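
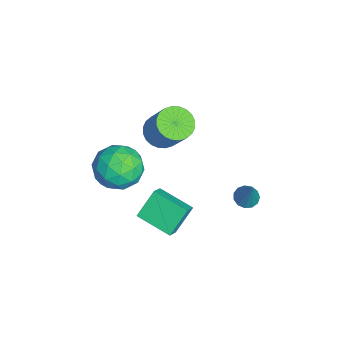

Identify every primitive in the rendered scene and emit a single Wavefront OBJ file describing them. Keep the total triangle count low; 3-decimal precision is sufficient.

v 1.932 -1.99 -0.691
v 2.517 -1.134 -1.205
v 3.543 -2.866 -0.315
v 4.128 -2.01 -0.829
v 3.583 -1.818 0.173
v 2.588 -1.277 -0.059
v 3.472 -2.723 -1.461
v 2.477 -2.182 -1.693
v 3.469 -1.588 -1.68
v 3.538 -1.028 -0.67
v 2.522 -2.972 -0.85
v 2.591 -2.412 0.16
v 2.083 -1.485 -0.981
v 3.977 -2.515 -0.539
v 3.657 -2.402 0.05
v 4 -1.899 -0.252
v 2.125 -1.569 -0.307
v 2.469 -1.066 -0.609
v 3.095 -1.468 0.201
v 3.591 -2.934 -0.911
v 3.935 -2.431 -1.213
v 2.06 -2.101 -1.268
v 2.403 -1.598 -1.57
v 2.965 -2.532 -1.721
v 2.987 -1.249 -1.562
v 3.933 -1.764 -1.341
v 3.548 -2.183 -1.713
v 2.963 -1.864 -1.85
v 3.027 -0.92 -0.969
v 3.974 -1.435 -0.748
v 3.653 -1.322 -0.159
v 3.068 -1.004 -0.295
v 3.586 -1.186 -1.248
v 2.086 -2.565 -0.772
v 3.033 -3.08 -0.551
v 2.992 -2.996 -1.225
v 2.407 -2.678 -1.361
v 2.127 -2.236 -0.179
v 3.073 -2.751 0.042
v 3.097 -2.136 0.33
v 2.512 -1.817 0.193
v 2.474 -2.814 -0.272
v 1.35 -0.173 -0.075
v 1.882 0.268 -0.552
v 2.802 0.834 0.998
v 2.27 0.393 1.475
v 1.648 0.49 -0.495
v 2.569 1.057 1.056
v 1.369 0.612 -0.374
v 2.29 1.178 1.177
v 1.087 0.614 -0.207
v 2.007 1.18 1.344
v 0.845 0.496 -0.02
v 1.765 1.062 1.531
v 0.68 0.276 0.158
v 1.6 0.842 1.709
v 0.616 -0.012 0.301
v 1.537 0.554 1.852
v 0.665 -0.325 0.387
v 1.585 0.242 1.937
v 0.818 -0.614 0.402
v 1.738 -0.048 1.952
v 1.051 -0.837 0.344
v 1.972 -0.27 1.895
v 1.33 -0.958 0.223
v 2.251 -0.392 1.774
v 1.613 -0.96 0.056
v 2.533 -0.394 1.607
v 1.855 -0.842 -0.131
v 2.775 -0.276 1.42
v 2.02 -0.622 -0.309
v 2.94 -0.056 1.242
v 2.083 -0.334 -0.452
v 3.004 0.232 1.099
v 2.035 -0.022 -0.537
v 2.955 0.545 1.013
v 3.35 3.309 -2.651
v 3.738 2.934 -2.802
v 4.09 3.491 -1.209
v 3.846 3.216 -2.893
v 3.797 3.527 -2.908
v 3.606 3.769 -2.84
v 3.334 3.865 -2.713
v 3.067 3.784 -2.565
v 2.89 3.552 -2.445
v 2.859 3.243 -2.39
v 2.984 2.955 -2.418
v 3.226 2.779 -2.519
v 3.507 2.771 -2.663
v 3.314 -1.012 -3.786
v 2.7 -0.28 -2.709
v 4.201 0.351 -4.206
v 3.587 1.083 -3.129
v 3.953 -1.263 -3.251
v 3.339 -0.531 -2.174
v 4.84 0.1 -3.671
v 4.226 0.832 -2.594
f 1 38 17
f 38 12 41
f 17 41 6
f 38 41 17
f 1 17 13
f 17 6 18
f 13 18 2
f 17 18 13
f 1 13 22
f 13 2 23
f 22 23 8
f 13 23 22
f 1 22 34
f 22 8 37
f 34 37 11
f 22 37 34
f 1 34 38
f 34 11 42
f 38 42 12
f 34 42 38
f 2 18 29
f 18 6 32
f 29 32 10
f 18 32 29
f 6 41 19
f 41 12 40
f 19 40 5
f 41 40 19
f 12 42 39
f 42 11 35
f 39 35 3
f 42 35 39
f 11 37 36
f 37 8 24
f 36 24 7
f 37 24 36
f 8 23 28
f 23 2 25
f 28 25 9
f 23 25 28
f 4 30 16
f 30 10 31
f 16 31 5
f 30 31 16
f 4 16 14
f 16 5 15
f 14 15 3
f 16 15 14
f 4 14 21
f 14 3 20
f 21 20 7
f 14 20 21
f 4 21 26
f 21 7 27
f 26 27 9
f 21 27 26
f 4 26 30
f 26 9 33
f 30 33 10
f 26 33 30
f 5 31 19
f 31 10 32
f 19 32 6
f 31 32 19
f 3 15 39
f 15 5 40
f 39 40 12
f 15 40 39
f 7 20 36
f 20 3 35
f 36 35 11
f 20 35 36
f 9 27 28
f 27 7 24
f 28 24 8
f 27 24 28
f 10 33 29
f 33 9 25
f 29 25 2
f 33 25 29
f 44 43 47
f 44 47 45
f 45 47 48
f 45 48 46
f 47 43 49
f 47 49 48
f 48 49 50
f 48 50 46
f 49 43 51
f 49 51 50
f 50 51 52
f 50 52 46
f 51 43 53
f 51 53 52
f 52 53 54
f 52 54 46
f 53 43 55
f 53 55 54
f 54 55 56
f 54 56 46
f 55 43 57
f 55 57 56
f 56 57 58
f 56 58 46
f 57 43 59
f 57 59 58
f 58 59 60
f 58 60 46
f 59 43 61
f 59 61 60
f 60 61 62
f 60 62 46
f 61 43 63
f 61 63 62
f 62 63 64
f 62 64 46
f 63 43 65
f 63 65 64
f 64 65 66
f 64 66 46
f 65 43 67
f 65 67 66
f 66 67 68
f 66 68 46
f 67 43 69
f 67 69 68
f 68 69 70
f 68 70 46
f 69 43 71
f 69 71 70
f 70 71 72
f 70 72 46
f 71 43 73
f 71 73 72
f 72 73 74
f 72 74 46
f 73 43 75
f 73 75 74
f 74 75 76
f 74 76 46
f 75 43 44
f 75 44 76
f 76 44 45
f 76 45 46
f 78 77 80
f 78 80 79
f 80 77 81
f 80 81 79
f 81 77 82
f 81 82 79
f 82 77 83
f 82 83 79
f 83 77 84
f 83 84 79
f 84 77 85
f 84 85 79
f 85 77 86
f 85 86 79
f 86 77 87
f 86 87 79
f 87 77 88
f 87 88 79
f 88 77 89
f 88 89 79
f 89 77 78
f 89 78 79
f 91 93 90
f 94 91 90
f 90 93 92
f 92 94 90
f 91 97 93
f 95 91 94
f 95 97 91
f 93 97 92
f 96 94 92
f 92 97 96
f 96 95 94
f 97 95 96



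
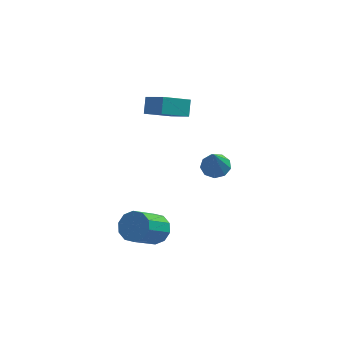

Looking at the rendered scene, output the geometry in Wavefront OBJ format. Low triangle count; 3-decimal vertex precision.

v 1.05 2.856 -2.925
v 1.705 3.08 -2.768
v 0.89 2.344 -1.535
v 1.382 3.431 -2.675
v 0.904 3.513 -2.7
v 0.494 3.287 -2.83
v 0.344 2.86 -3.005
v 0.525 2.43 -3.142
v 0.951 2.199 -3.178
v 1.423 2.276 -3.095
v 1.721 2.624 -2.933
v -1.45 1.29 2.506
v -1.344 1.908 3.11
v -2.184 2.194 1.71
v -2.078 2.812 2.314
v -0.242 1.708 1.866
v -0.136 2.326 2.47
v -0.976 2.612 1.07
v -0.87 3.23 1.674
v -1.873 -0.88 -3.626
v -1.474 -1.519 -3.827
v -2.408 -2.52 -2.494
v -2.807 -1.88 -2.294
v -1.226 -1.291 -3.482
v -2.16 -2.291 -2.149
v -1.226 -0.906 -3.192
v -2.159 -1.906 -1.86
v -1.472 -0.511 -3.068
v -2.406 -1.511 -1.736
v -1.872 -0.256 -3.158
v -2.805 -1.257 -1.825
v -2.272 -0.24 -3.426
v -3.206 -1.241 -2.093
v -2.52 -0.469 -3.771
v -3.454 -1.469 -2.438
v -2.521 -0.854 -4.06
v -3.454 -1.854 -2.728
v -2.274 -1.249 -4.184
v -3.208 -2.249 -2.852
v -1.875 -1.503 -4.095
v -2.808 -2.504 -2.762
f 2 1 4
f 2 4 3
f 4 1 5
f 4 5 3
f 5 1 6
f 5 6 3
f 6 1 7
f 6 7 3
f 7 1 8
f 7 8 3
f 8 1 9
f 8 9 3
f 9 1 10
f 9 10 3
f 10 1 11
f 10 11 3
f 11 1 2
f 11 2 3
f 13 15 12
f 16 13 12
f 12 15 14
f 14 16 12
f 13 19 15
f 17 13 16
f 17 19 13
f 15 19 14
f 18 16 14
f 14 19 18
f 18 17 16
f 19 17 18
f 21 20 24
f 21 24 22
f 22 24 25
f 22 25 23
f 24 20 26
f 24 26 25
f 25 26 27
f 25 27 23
f 26 20 28
f 26 28 27
f 27 28 29
f 27 29 23
f 28 20 30
f 28 30 29
f 29 30 31
f 29 31 23
f 30 20 32
f 30 32 31
f 31 32 33
f 31 33 23
f 32 20 34
f 32 34 33
f 33 34 35
f 33 35 23
f 34 20 36
f 34 36 35
f 35 36 37
f 35 37 23
f 36 20 38
f 36 38 37
f 37 38 39
f 37 39 23
f 38 20 40
f 38 40 39
f 39 40 41
f 39 41 23
f 40 20 21
f 40 21 41
f 41 21 22
f 41 22 23



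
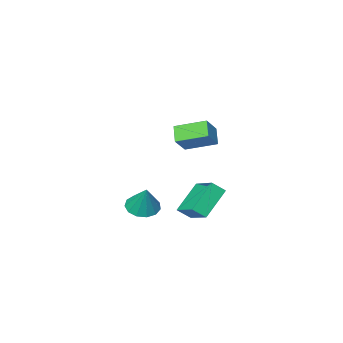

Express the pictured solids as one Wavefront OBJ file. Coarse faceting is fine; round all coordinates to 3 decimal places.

v -1.909 1.043 2.033
v -2.319 0.386 2.785
v -2.99 2.316 2.554
v -3.401 1.659 3.307
v -0.959 1.481 2.933
v -1.37 0.824 3.686
v -2.041 2.754 3.455
v -2.451 2.097 4.207
v -2.896 -3.934 -3.921
v -2.148 -3.465 -4.323
v -2.564 -3.126 -2.359
v -2.587 -3.146 -4.395
v -3.123 -3.078 -4.316
v -3.587 -3.282 -4.112
v -3.832 -3.693 -3.848
v -3.78 -4.18 -3.606
v -3.446 -4.59 -3.465
v -2.938 -4.791 -3.468
v -2.417 -4.721 -3.616
v -2.047 -4.4 -3.86
v -1.947 -3.932 -4.123
v -4.231 -1.039 -1.644
v -3.929 0.65 -0.926
v -4.86 -0.673 -2.24
v -4.557 1.016 -1.521
v -2.723 -0.716 -3.039
v -2.42 0.973 -2.32
v -3.351 -0.35 -3.634
v -3.049 1.339 -2.916
f 2 4 1
f 5 2 1
f 1 4 3
f 3 5 1
f 2 8 4
f 6 2 5
f 6 8 2
f 4 8 3
f 7 5 3
f 3 8 7
f 7 6 5
f 8 6 7
f 10 9 12
f 10 12 11
f 12 9 13
f 12 13 11
f 13 9 14
f 13 14 11
f 14 9 15
f 14 15 11
f 15 9 16
f 15 16 11
f 16 9 17
f 16 17 11
f 17 9 18
f 17 18 11
f 18 9 19
f 18 19 11
f 19 9 20
f 19 20 11
f 20 9 21
f 20 21 11
f 21 9 10
f 21 10 11
f 23 25 22
f 26 23 22
f 22 25 24
f 24 26 22
f 23 29 25
f 27 23 26
f 27 29 23
f 25 29 24
f 28 26 24
f 24 29 28
f 28 27 26
f 29 27 28



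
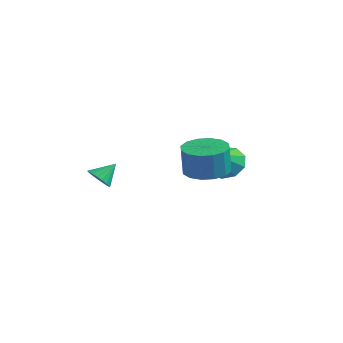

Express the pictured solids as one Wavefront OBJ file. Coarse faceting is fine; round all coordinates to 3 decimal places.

v 3.09 0.359 -1.534
v 4.079 0.734 -1.468
v 3.999 0.697 -0.061
v 3.01 0.321 -0.126
v 3.758 1.18 -1.474
v 3.679 1.142 -0.067
v 3.258 1.405 -1.496
v 3.179 1.367 -0.089
v 2.713 1.35 -1.528
v 2.634 1.312 -0.121
v 2.269 1.029 -1.562
v 2.19 0.991 -0.155
v 2.045 0.529 -1.588
v 1.966 0.491 -0.181
v 2.101 -0.017 -1.599
v 2.021 -0.054 -0.192
v 2.421 -0.462 -1.593
v 2.342 -0.5 -0.186
v 2.921 -0.687 -1.571
v 2.842 -0.725 -0.164
v 3.466 -0.632 -1.539
v 3.387 -0.67 -0.132
v 3.91 -0.311 -1.505
v 3.831 -0.349 -0.098
v 4.134 0.189 -1.479
v 4.055 0.151 -0.072
v -0.024 -3.145 -1.419
v 0.257 -2.85 -1.913
v 0.304 -2.355 -0.761
v -0.006 -2.74 -1.915
v -0.272 -2.71 -1.818
v -0.489 -2.767 -1.642
v -0.614 -2.898 -1.423
v -0.622 -3.078 -1.202
v -0.512 -3.272 -1.025
v -0.305 -3.44 -0.926
v -0.042 -3.55 -0.924
v 0.224 -3.58 -1.021
v 0.441 -3.524 -1.196
v 0.566 -3.393 -1.416
v 0.574 -3.212 -1.636
v 0.464 -3.019 -1.814
v 2.42 2.919 -2.4
v 3.357 2.986 -2.436
v 2.52 2.001 -1.5
v 3.124 3.392 -1.995
v 2.562 3.577 -1.744
v 1.933 3.455 -1.8
v 1.533 3.081 -2.136
v 1.547 2.632 -2.596
v 1.97 2.318 -2.965
v 2.604 2.285 -3.068
v 3.151 2.549 -2.86
f 2 1 5
f 2 5 3
f 3 5 6
f 3 6 4
f 5 1 7
f 5 7 6
f 6 7 8
f 6 8 4
f 7 1 9
f 7 9 8
f 8 9 10
f 8 10 4
f 9 1 11
f 9 11 10
f 10 11 12
f 10 12 4
f 11 1 13
f 11 13 12
f 12 13 14
f 12 14 4
f 13 1 15
f 13 15 14
f 14 15 16
f 14 16 4
f 15 1 17
f 15 17 16
f 16 17 18
f 16 18 4
f 17 1 19
f 17 19 18
f 18 19 20
f 18 20 4
f 19 1 21
f 19 21 20
f 20 21 22
f 20 22 4
f 21 1 23
f 21 23 22
f 22 23 24
f 22 24 4
f 23 1 25
f 23 25 24
f 24 25 26
f 24 26 4
f 25 1 2
f 25 2 26
f 26 2 3
f 26 3 4
f 28 27 30
f 28 30 29
f 30 27 31
f 30 31 29
f 31 27 32
f 31 32 29
f 32 27 33
f 32 33 29
f 33 27 34
f 33 34 29
f 34 27 35
f 34 35 29
f 35 27 36
f 35 36 29
f 36 27 37
f 36 37 29
f 37 27 38
f 37 38 29
f 38 27 39
f 38 39 29
f 39 27 40
f 39 40 29
f 40 27 41
f 40 41 29
f 41 27 42
f 41 42 29
f 42 27 28
f 42 28 29
f 44 43 46
f 44 46 45
f 46 43 47
f 46 47 45
f 47 43 48
f 47 48 45
f 48 43 49
f 48 49 45
f 49 43 50
f 49 50 45
f 50 43 51
f 50 51 45
f 51 43 52
f 51 52 45
f 52 43 53
f 52 53 45
f 53 43 44
f 53 44 45



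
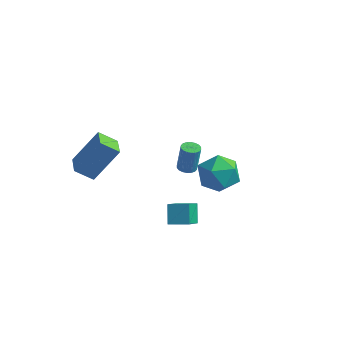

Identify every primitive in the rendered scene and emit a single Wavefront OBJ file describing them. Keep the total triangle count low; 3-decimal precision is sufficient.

v 3.376 -1.424 3.601
v 3.948 -2.144 2.899
v 1.972 -2.656 3.721
v 2.544 -3.376 3.019
v 2.937 -3.177 4.089
v 3.805 -2.416 4.014
v 2.115 -2.384 2.606
v 2.983 -1.623 2.531
v 3.168 -2.738 2.284
v 3.676 -3.228 3.2
v 2.244 -1.572 3.42
v 2.752 -2.062 4.336
v -2.554 -4.609 2.317
v -3.376 -5.02 2.993
v -3.211 -3.639 2.109
v -4.032 -4.05 2.784
v -1.648 -3.63 4.016
v -2.469 -4.041 4.691
v -2.304 -2.66 3.807
v -3.126 -3.071 4.483
v 1.417 -3.767 -0.075
v 1.542 -4.899 0.901
v 1.066 -3.102 0.741
v 1.191 -4.234 1.717
v 2.409 -3.486 0.123
v 2.534 -4.618 1.099
v 2.058 -2.821 0.939
v 2.183 -3.953 1.915
v -1.133 2.435 -2
v -0.729 2.769 -2.079
v -0.603 2.979 -0.538
v -1.007 2.645 -0.46
v -0.917 2.912 -2.083
v -0.791 3.122 -0.542
v -1.148 2.96 -2.071
v -1.021 3.17 -0.53
v -1.375 2.904 -2.044
v -1.249 3.114 -0.504
v -1.555 2.756 -2.009
v -1.429 2.966 -0.469
v -1.651 2.544 -1.973
v -1.525 2.754 -0.432
v -1.645 2.31 -1.941
v -1.518 2.52 -0.401
v -1.537 2.101 -1.922
v -1.411 2.311 -0.381
v -1.349 1.958 -1.918
v -1.223 2.168 -0.377
v -1.119 1.91 -1.93
v -0.992 2.12 -0.389
v -0.891 1.966 -1.956
v -0.765 2.176 -0.416
v -0.711 2.114 -1.991
v -0.585 2.324 -0.451
v -0.615 2.326 -2.028
v -0.489 2.536 -0.487
v -0.622 2.56 -2.059
v -0.495 2.77 -0.519
f 1 12 6
f 1 6 2
f 1 2 8
f 1 8 11
f 1 11 12
f 2 6 10
f 6 12 5
f 12 11 3
f 11 8 7
f 8 2 9
f 4 10 5
f 4 5 3
f 4 3 7
f 4 7 9
f 4 9 10
f 5 10 6
f 3 5 12
f 7 3 11
f 9 7 8
f 10 9 2
f 14 16 13
f 17 14 13
f 13 16 15
f 15 17 13
f 14 20 16
f 18 14 17
f 18 20 14
f 16 20 15
f 19 17 15
f 15 20 19
f 19 18 17
f 20 18 19
f 22 24 21
f 25 22 21
f 21 24 23
f 23 25 21
f 22 28 24
f 26 22 25
f 26 28 22
f 24 28 23
f 27 25 23
f 23 28 27
f 27 26 25
f 28 26 27
f 30 29 33
f 30 33 31
f 31 33 34
f 31 34 32
f 33 29 35
f 33 35 34
f 34 35 36
f 34 36 32
f 35 29 37
f 35 37 36
f 36 37 38
f 36 38 32
f 37 29 39
f 37 39 38
f 38 39 40
f 38 40 32
f 39 29 41
f 39 41 40
f 40 41 42
f 40 42 32
f 41 29 43
f 41 43 42
f 42 43 44
f 42 44 32
f 43 29 45
f 43 45 44
f 44 45 46
f 44 46 32
f 45 29 47
f 45 47 46
f 46 47 48
f 46 48 32
f 47 29 49
f 47 49 48
f 48 49 50
f 48 50 32
f 49 29 51
f 49 51 50
f 50 51 52
f 50 52 32
f 51 29 53
f 51 53 52
f 52 53 54
f 52 54 32
f 53 29 55
f 53 55 54
f 54 55 56
f 54 56 32
f 55 29 57
f 55 57 56
f 56 57 58
f 56 58 32
f 57 29 30
f 57 30 58
f 58 30 31
f 58 31 32



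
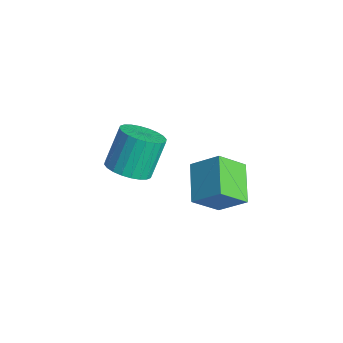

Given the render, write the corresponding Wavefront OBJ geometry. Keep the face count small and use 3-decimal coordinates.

v -0.965 -3.011 1.317
v -0.309 -3.589 1.842
v -0.779 -2.668 3.447
v -1.435 -2.089 2.923
v -0.076 -3.285 1.735
v -0.546 -2.364 3.341
v 0.022 -2.939 1.565
v -0.449 -2.017 3.171
v -0.03 -2.603 1.357
v -0.501 -1.682 2.963
v -0.225 -2.33 1.143
v -0.696 -1.409 2.749
v -0.533 -2.16 0.956
v -1.003 -1.239 2.562
v -0.906 -2.12 0.823
v -1.376 -1.199 2.429
v -1.288 -2.215 0.766
v -1.758 -1.294 2.372
v -1.621 -2.432 0.793
v -2.091 -1.511 2.398
v -1.854 -2.736 0.899
v -2.324 -1.815 2.505
v -1.951 -3.083 1.069
v -2.422 -2.161 2.675
v -1.899 -3.418 1.277
v -2.37 -2.497 2.883
v -1.704 -3.691 1.491
v -2.175 -2.77 3.097
v -1.397 -3.861 1.678
v -1.867 -2.94 3.284
v -1.024 -3.901 1.811
v -1.494 -2.98 3.417
v -0.642 -3.806 1.868
v -1.112 -2.885 3.474
v 1.867 -1.592 3.766
v 2.675 -0.755 4.713
v 1.921 -0.424 2.688
v 2.73 0.412 3.635
v 3.39 -2.292 3.085
v 4.199 -1.456 4.032
v 3.445 -1.125 2.007
v 4.253 -0.288 2.954
f 2 1 5
f 2 5 3
f 3 5 6
f 3 6 4
f 5 1 7
f 5 7 6
f 6 7 8
f 6 8 4
f 7 1 9
f 7 9 8
f 8 9 10
f 8 10 4
f 9 1 11
f 9 11 10
f 10 11 12
f 10 12 4
f 11 1 13
f 11 13 12
f 12 13 14
f 12 14 4
f 13 1 15
f 13 15 14
f 14 15 16
f 14 16 4
f 15 1 17
f 15 17 16
f 16 17 18
f 16 18 4
f 17 1 19
f 17 19 18
f 18 19 20
f 18 20 4
f 19 1 21
f 19 21 20
f 20 21 22
f 20 22 4
f 21 1 23
f 21 23 22
f 22 23 24
f 22 24 4
f 23 1 25
f 23 25 24
f 24 25 26
f 24 26 4
f 25 1 27
f 25 27 26
f 26 27 28
f 26 28 4
f 27 1 29
f 27 29 28
f 28 29 30
f 28 30 4
f 29 1 31
f 29 31 30
f 30 31 32
f 30 32 4
f 31 1 33
f 31 33 32
f 32 33 34
f 32 34 4
f 33 1 2
f 33 2 34
f 34 2 3
f 34 3 4
f 36 38 35
f 39 36 35
f 35 38 37
f 37 39 35
f 36 42 38
f 40 36 39
f 40 42 36
f 38 42 37
f 41 39 37
f 37 42 41
f 41 40 39
f 42 40 41



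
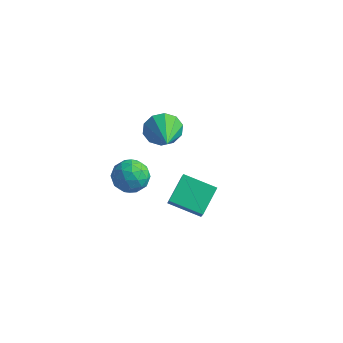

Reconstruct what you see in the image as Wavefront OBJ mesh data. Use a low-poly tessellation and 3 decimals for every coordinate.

v -3.316 2.161 0.624
v -2.741 2.192 -0.181
v -2.184 0.679 1.376
v -2.509 2.579 0.232
v -2.585 2.806 0.795
v -2.94 2.787 1.293
v -3.439 2.528 1.535
v -3.891 2.13 1.43
v -4.123 1.743 1.017
v -4.047 1.515 0.454
v -3.692 1.534 -0.044
v -3.193 1.793 -0.286
v 0.905 -4.377 3.237
v 0.856 -3.085 3.978
v 2.417 -4.047 2.761
v 2.368 -2.755 3.502
v 1.272 -4.845 4.078
v 1.223 -3.553 4.819
v 2.784 -4.515 3.602
v 2.735 -3.223 4.343
v -3.906 -0.774 0.05
v -3.291 -0.705 0.807
v -2.829 -1.615 -0.747
v -2.214 -1.546 0.01
v -3.025 -2.088 0.086
v -3.69 -1.568 0.579
v -2.43 -0.752 -0.519
v -3.095 -0.232 -0.026
v -2.379 -0.691 0.456
v -2.747 -1.517 0.83
v -3.373 -0.803 -0.77
v -3.741 -1.629 -0.396
v -3.693 -0.666 0.499
v -2.427 -1.654 -0.439
v -2.903 -1.973 -0.394
v -2.542 -1.932 0.051
v -3.928 -1.173 0.364
v -3.566 -1.132 0.81
v -3.41 -1.945 0.385
v -2.554 -1.188 -0.75
v -2.192 -1.147 -0.304
v -3.578 -0.388 0.009
v -3.217 -0.347 0.454
v -2.71 -0.375 -0.325
v -2.796 -0.617 0.737
v -2.162 -1.111 0.269
v -2.289 -0.645 -0.042
v -2.68 -0.339 0.247
v -3.012 -1.102 0.957
v -2.379 -1.597 0.488
v -2.855 -1.915 0.533
v -3.246 -1.61 0.823
v -2.475 -1.094 0.75
v -3.741 -0.723 -0.428
v -3.108 -1.218 -0.897
v -2.874 -0.71 -0.763
v -3.265 -0.405 -0.473
v -3.958 -1.209 -0.209
v -3.324 -1.703 -0.677
v -3.44 -1.981 -0.187
v -3.831 -1.675 0.102
v -3.645 -1.226 -0.69
f 2 1 4
f 2 4 3
f 4 1 5
f 4 5 3
f 5 1 6
f 5 6 3
f 6 1 7
f 6 7 3
f 7 1 8
f 7 8 3
f 8 1 9
f 8 9 3
f 9 1 10
f 9 10 3
f 10 1 11
f 10 11 3
f 11 1 12
f 11 12 3
f 12 1 2
f 12 2 3
f 14 16 13
f 17 14 13
f 13 16 15
f 15 17 13
f 14 20 16
f 18 14 17
f 18 20 14
f 16 20 15
f 19 17 15
f 15 20 19
f 19 18 17
f 20 18 19
f 21 58 37
f 58 32 61
f 37 61 26
f 58 61 37
f 21 37 33
f 37 26 38
f 33 38 22
f 37 38 33
f 21 33 42
f 33 22 43
f 42 43 28
f 33 43 42
f 21 42 54
f 42 28 57
f 54 57 31
f 42 57 54
f 21 54 58
f 54 31 62
f 58 62 32
f 54 62 58
f 22 38 49
f 38 26 52
f 49 52 30
f 38 52 49
f 26 61 39
f 61 32 60
f 39 60 25
f 61 60 39
f 32 62 59
f 62 31 55
f 59 55 23
f 62 55 59
f 31 57 56
f 57 28 44
f 56 44 27
f 57 44 56
f 28 43 48
f 43 22 45
f 48 45 29
f 43 45 48
f 24 50 36
f 50 30 51
f 36 51 25
f 50 51 36
f 24 36 34
f 36 25 35
f 34 35 23
f 36 35 34
f 24 34 41
f 34 23 40
f 41 40 27
f 34 40 41
f 24 41 46
f 41 27 47
f 46 47 29
f 41 47 46
f 24 46 50
f 46 29 53
f 50 53 30
f 46 53 50
f 25 51 39
f 51 30 52
f 39 52 26
f 51 52 39
f 23 35 59
f 35 25 60
f 59 60 32
f 35 60 59
f 27 40 56
f 40 23 55
f 56 55 31
f 40 55 56
f 29 47 48
f 47 27 44
f 48 44 28
f 47 44 48
f 30 53 49
f 53 29 45
f 49 45 22
f 53 45 49



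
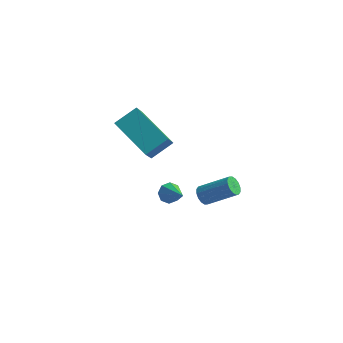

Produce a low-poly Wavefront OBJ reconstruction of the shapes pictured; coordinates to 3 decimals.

v -2.494 2.09 2.108
v -2.302 0.963 3.352
v -4.273 2.875 3.094
v -4.08 1.748 4.339
v -1.78 2.912 2.741
v -1.587 1.785 3.986
v -3.558 3.697 3.728
v -3.366 2.57 4.972
v -0.56 3.453 -1.09
v -0.26 3.262 -1.47
v 1.119 3.517 -0.509
v 0.82 3.707 -0.13
v -0.275 3.527 -1.519
v 1.105 3.781 -0.558
v -0.366 3.771 -1.453
v 1.013 4.026 -0.492
v -0.509 3.93 -1.29
v 0.87 4.185 -0.329
v -0.665 3.962 -1.073
v 0.714 4.216 -0.112
v -0.794 3.857 -0.861
v 0.585 4.111 0.1
v -0.859 3.643 -0.711
v 0.52 3.898 0.25
v -0.845 3.379 -0.662
v 0.535 3.633 0.299
v -0.753 3.134 -0.728
v 0.626 3.389 0.233
v -0.61 2.975 -0.891
v 0.769 3.23 0.07
v -0.454 2.944 -1.108
v 0.925 3.198 -0.147
v -0.325 3.049 -1.32
v 1.054 3.303 -0.359
v -2.39 4.007 -1.999
v -1.962 4.365 -2.158
v -1.43 3.213 -1.201
v -2.164 4.496 -1.785
v -2.498 4.341 -1.538
v -2.769 3.99 -1.56
v -2.818 3.649 -1.84
v -2.617 3.518 -2.213
v -2.283 3.673 -2.461
v -2.011 4.023 -2.438
f 2 4 1
f 5 2 1
f 1 4 3
f 3 5 1
f 2 8 4
f 6 2 5
f 6 8 2
f 4 8 3
f 7 5 3
f 3 8 7
f 7 6 5
f 8 6 7
f 10 9 13
f 10 13 11
f 11 13 14
f 11 14 12
f 13 9 15
f 13 15 14
f 14 15 16
f 14 16 12
f 15 9 17
f 15 17 16
f 16 17 18
f 16 18 12
f 17 9 19
f 17 19 18
f 18 19 20
f 18 20 12
f 19 9 21
f 19 21 20
f 20 21 22
f 20 22 12
f 21 9 23
f 21 23 22
f 22 23 24
f 22 24 12
f 23 9 25
f 23 25 24
f 24 25 26
f 24 26 12
f 25 9 27
f 25 27 26
f 26 27 28
f 26 28 12
f 27 9 29
f 27 29 28
f 28 29 30
f 28 30 12
f 29 9 31
f 29 31 30
f 30 31 32
f 30 32 12
f 31 9 33
f 31 33 32
f 32 33 34
f 32 34 12
f 33 9 10
f 33 10 34
f 34 10 11
f 34 11 12
f 36 35 38
f 36 38 37
f 38 35 39
f 38 39 37
f 39 35 40
f 39 40 37
f 40 35 41
f 40 41 37
f 41 35 42
f 41 42 37
f 42 35 43
f 42 43 37
f 43 35 44
f 43 44 37
f 44 35 36
f 44 36 37



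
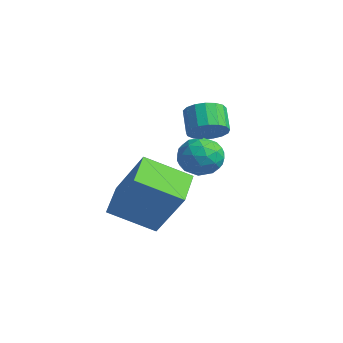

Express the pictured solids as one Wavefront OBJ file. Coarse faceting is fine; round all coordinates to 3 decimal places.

v -2.118 -1.116 -2.474
v -3.17 -0.259 -1.994
v -1.394 0.228 -3.288
v -2.446 1.086 -2.808
v -1.034 -0.706 -0.832
v -2.086 0.152 -0.352
v -0.31 0.639 -1.646
v -1.362 1.496 -1.166
v -4.551 3.281 -1.7
v -3.933 3.852 -1.678
v -3.707 2.348 -1.182
v -3.089 2.919 -1.16
v -3.747 2.99 -0.641
v -4.269 3.567 -0.961
v -3.371 2.633 -1.899
v -3.893 3.21 -2.219
v -3.204 3.451 -1.801
v -3.436 3.672 -1.023
v -4.204 2.528 -1.837
v -4.436 2.749 -1.059
v -4.316 3.649 -1.734
v -3.324 2.551 -1.126
v -3.71 2.593 -0.821
v -3.347 2.929 -0.808
v -4.513 3.481 -1.313
v -4.15 3.817 -1.3
v -4.041 3.31 -0.69
v -3.49 2.383 -1.56
v -3.127 2.719 -1.547
v -4.293 3.271 -2.052
v -3.93 3.607 -2.039
v -3.599 2.89 -2.17
v -3.525 3.749 -1.794
v -3.028 3.2 -1.49
v -3.195 3.032 -1.924
v -3.501 3.371 -2.112
v -3.661 3.878 -1.337
v -3.165 3.33 -1.033
v -3.551 3.372 -0.727
v -3.858 3.711 -0.915
v -3.233 3.643 -1.409
v -4.475 2.87 -1.827
v -3.979 2.322 -1.523
v -3.782 2.489 -1.945
v -4.089 2.828 -2.133
v -4.612 3 -1.37
v -4.115 2.451 -1.066
v -4.139 2.829 -0.748
v -4.445 3.168 -0.936
v -4.407 2.557 -1.451
v -3.487 3.18 -0.25
v -2.955 3.276 0.211
v -3.622 3.517 0.93
v -4.153 3.42 0.47
v -2.997 3.582 0.07
v -3.663 3.823 0.789
v -3.151 3.796 -0.145
v -3.817 4.037 0.575
v -3.381 3.869 -0.383
v -4.048 4.11 0.336
v -3.636 3.784 -0.591
v -4.303 4.025 0.128
v -3.857 3.56 -0.721
v -4.524 3.801 -0.001
v -3.993 3.25 -0.742
v -4.66 3.49 -0.023
v -4.013 2.923 -0.651
v -4.68 3.164 0.068
v -3.912 2.655 -0.468
v -4.579 2.896 0.251
v -3.714 2.507 -0.235
v -4.381 2.748 0.484
v -3.464 2.513 -0.005
v -4.13 2.754 0.714
v -3.219 2.672 0.169
v -3.885 2.913 0.888
v -3.035 2.947 0.247
v -3.702 3.188 0.966
f 2 4 1
f 5 2 1
f 1 4 3
f 3 5 1
f 2 8 4
f 6 2 5
f 6 8 2
f 4 8 3
f 7 5 3
f 3 8 7
f 7 6 5
f 8 6 7
f 9 46 25
f 46 20 49
f 25 49 14
f 46 49 25
f 9 25 21
f 25 14 26
f 21 26 10
f 25 26 21
f 9 21 30
f 21 10 31
f 30 31 16
f 21 31 30
f 9 30 42
f 30 16 45
f 42 45 19
f 30 45 42
f 9 42 46
f 42 19 50
f 46 50 20
f 42 50 46
f 10 26 37
f 26 14 40
f 37 40 18
f 26 40 37
f 14 49 27
f 49 20 48
f 27 48 13
f 49 48 27
f 20 50 47
f 50 19 43
f 47 43 11
f 50 43 47
f 19 45 44
f 45 16 32
f 44 32 15
f 45 32 44
f 16 31 36
f 31 10 33
f 36 33 17
f 31 33 36
f 12 38 24
f 38 18 39
f 24 39 13
f 38 39 24
f 12 24 22
f 24 13 23
f 22 23 11
f 24 23 22
f 12 22 29
f 22 11 28
f 29 28 15
f 22 28 29
f 12 29 34
f 29 15 35
f 34 35 17
f 29 35 34
f 12 34 38
f 34 17 41
f 38 41 18
f 34 41 38
f 13 39 27
f 39 18 40
f 27 40 14
f 39 40 27
f 11 23 47
f 23 13 48
f 47 48 20
f 23 48 47
f 15 28 44
f 28 11 43
f 44 43 19
f 28 43 44
f 17 35 36
f 35 15 32
f 36 32 16
f 35 32 36
f 18 41 37
f 41 17 33
f 37 33 10
f 41 33 37
f 52 51 55
f 52 55 53
f 53 55 56
f 53 56 54
f 55 51 57
f 55 57 56
f 56 57 58
f 56 58 54
f 57 51 59
f 57 59 58
f 58 59 60
f 58 60 54
f 59 51 61
f 59 61 60
f 60 61 62
f 60 62 54
f 61 51 63
f 61 63 62
f 62 63 64
f 62 64 54
f 63 51 65
f 63 65 64
f 64 65 66
f 64 66 54
f 65 51 67
f 65 67 66
f 66 67 68
f 66 68 54
f 67 51 69
f 67 69 68
f 68 69 70
f 68 70 54
f 69 51 71
f 69 71 70
f 70 71 72
f 70 72 54
f 71 51 73
f 71 73 72
f 72 73 74
f 72 74 54
f 73 51 75
f 73 75 74
f 74 75 76
f 74 76 54
f 75 51 77
f 75 77 76
f 76 77 78
f 76 78 54
f 77 51 52
f 77 52 78
f 78 52 53
f 78 53 54



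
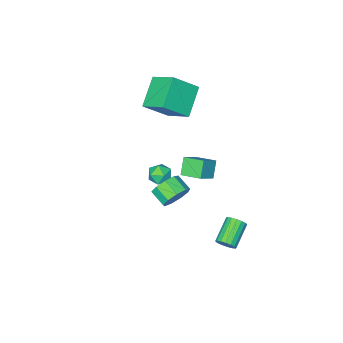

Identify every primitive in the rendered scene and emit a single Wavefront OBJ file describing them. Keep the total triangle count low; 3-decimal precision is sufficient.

v -0.905 0.128 0.064
v -0.51 0.073 0.67
v -0.83 -1.033 -0.09
v -0.435 -1.088 0.516
v -1.138 -0.912 0.555
v -1.184 -0.194 0.65
v -0.156 -0.766 -0.07
v -0.202 -0.048 0.025
v -0.047 -0.479 0.587
v -0.655 -0.57 0.974
v -0.685 -0.39 -0.394
v -1.293 -0.481 -0.007
v -3.597 -4.886 3.809
v -3.815 -3.336 4.698
v -4.934 -4.39 2.615
v -5.152 -2.84 3.504
v -2.228 -4.02 2.636
v -2.446 -2.47 3.525
v -3.565 -3.524 1.442
v -3.783 -1.974 2.331
v -2.012 3.4 -3.605
v -1.804 3.646 -3.111
v -3.02 3.046 -2.3
v -3.228 2.8 -2.795
v -1.973 3.844 -3.219
v -3.189 3.244 -2.408
v -2.152 3.941 -3.415
v -3.368 3.341 -2.604
v -2.298 3.913 -3.655
v -3.514 3.314 -2.844
v -2.379 3.768 -3.884
v -3.595 3.169 -3.073
v -2.376 3.539 -4.048
v -3.592 2.939 -3.238
v -2.289 3.278 -4.112
v -3.505 2.678 -3.301
v -2.139 3.045 -4.059
v -3.355 2.445 -3.248
v -1.96 2.893 -3.902
v -3.176 2.293 -3.091
v -1.792 2.857 -3.678
v -3.009 2.257 -2.867
v -1.675 2.946 -3.437
v -2.891 2.346 -2.626
v -1.635 3.139 -3.234
v -2.851 2.539 -2.423
v -1.682 3.391 -3.117
v -2.898 2.791 -2.306
v 0.788 2.8 1.764
v 1.048 3.161 2.488
v 1.093 2.261 2.921
v 0.832 1.9 2.196
v 0.467 3.128 2.48
v 0.512 2.228 2.912
v 0.037 2.942 2.136
v 0.082 2.041 2.569
v -0.042 2.689 1.618
v 0.002 1.789 2.051
v 0.267 2.489 1.169
v 0.311 1.588 1.601
v 0.82 2.434 0.997
v 0.864 1.533 1.43
v 1.358 2.55 1.185
v 1.402 1.65 1.617
v 1.629 2.784 1.643
v 1.674 1.883 2.075
v 1.507 3.025 2.158
v 1.551 2.125 2.59
v -2.603 -0.088 -0.61
v -3.153 -0.528 0.26
v -3.029 1.047 -0.305
v -3.579 0.607 0.565
v -1.601 0.093 0.115
v -2.151 -0.347 0.985
v -2.027 1.228 0.42
v -2.577 0.788 1.29
f 1 12 6
f 1 6 2
f 1 2 8
f 1 8 11
f 1 11 12
f 2 6 10
f 6 12 5
f 12 11 3
f 11 8 7
f 8 2 9
f 4 10 5
f 4 5 3
f 4 3 7
f 4 7 9
f 4 9 10
f 5 10 6
f 3 5 12
f 7 3 11
f 9 7 8
f 10 9 2
f 14 16 13
f 17 14 13
f 13 16 15
f 15 17 13
f 14 20 16
f 18 14 17
f 18 20 14
f 16 20 15
f 19 17 15
f 15 20 19
f 19 18 17
f 20 18 19
f 22 21 25
f 22 25 23
f 23 25 26
f 23 26 24
f 25 21 27
f 25 27 26
f 26 27 28
f 26 28 24
f 27 21 29
f 27 29 28
f 28 29 30
f 28 30 24
f 29 21 31
f 29 31 30
f 30 31 32
f 30 32 24
f 31 21 33
f 31 33 32
f 32 33 34
f 32 34 24
f 33 21 35
f 33 35 34
f 34 35 36
f 34 36 24
f 35 21 37
f 35 37 36
f 36 37 38
f 36 38 24
f 37 21 39
f 37 39 38
f 38 39 40
f 38 40 24
f 39 21 41
f 39 41 40
f 40 41 42
f 40 42 24
f 41 21 43
f 41 43 42
f 42 43 44
f 42 44 24
f 43 21 45
f 43 45 44
f 44 45 46
f 44 46 24
f 45 21 47
f 45 47 46
f 46 47 48
f 46 48 24
f 47 21 22
f 47 22 48
f 48 22 23
f 48 23 24
f 50 49 53
f 50 53 51
f 51 53 54
f 51 54 52
f 53 49 55
f 53 55 54
f 54 55 56
f 54 56 52
f 55 49 57
f 55 57 56
f 56 57 58
f 56 58 52
f 57 49 59
f 57 59 58
f 58 59 60
f 58 60 52
f 59 49 61
f 59 61 60
f 60 61 62
f 60 62 52
f 61 49 63
f 61 63 62
f 62 63 64
f 62 64 52
f 63 49 65
f 63 65 64
f 64 65 66
f 64 66 52
f 65 49 67
f 65 67 66
f 66 67 68
f 66 68 52
f 67 49 50
f 67 50 68
f 68 50 51
f 68 51 52
f 70 72 69
f 73 70 69
f 69 72 71
f 71 73 69
f 70 76 72
f 74 70 73
f 74 76 70
f 72 76 71
f 75 73 71
f 71 76 75
f 75 74 73
f 76 74 75



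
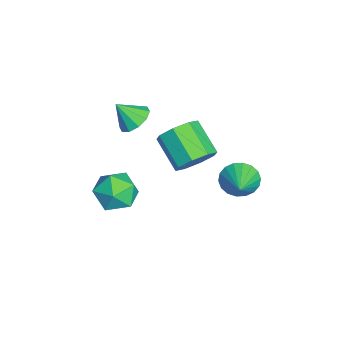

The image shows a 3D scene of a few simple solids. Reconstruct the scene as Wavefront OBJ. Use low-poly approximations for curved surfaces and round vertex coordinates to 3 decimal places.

v -1.692 -2.976 0.498
v -1.119 -3.105 -0.474
v -2.681 -4.475 0.114
v -2.108 -4.604 -0.858
v -1.586 -4.774 0.136
v -0.974 -3.847 0.373
v -2.826 -3.733 -0.733
v -2.214 -2.806 -0.496
v -1.819 -3.573 -1.235
v -1.053 -4.216 -0.697
v -2.747 -3.364 0.337
v -1.981 -4.007 0.875
v -3.69 -2.995 3.245
v -3.168 -3.525 2.833
v -3.73 -3.805 4.235
v -2.874 -3.195 3.115
v -2.89 -2.788 3.447
v -3.213 -2.46 3.702
v -3.717 -2.337 3.782
v -4.211 -2.465 3.657
v -4.506 -2.795 3.374
v -4.489 -3.202 3.042
v -4.167 -3.53 2.788
v -3.662 -3.653 2.708
v -0.78 1.529 1.853
v -0.474 1.029 1.17
v 0.6 1.511 2.487
v -0.41 1.403 1.042
v -0.419 1.802 1.075
v -0.5 2.147 1.261
v -0.637 2.37 1.565
v -0.802 2.426 1.925
v -0.963 2.305 2.271
v -1.087 2.03 2.535
v -1.151 1.656 2.663
v -1.142 1.257 2.63
v -1.061 0.912 2.444
v -0.924 0.689 2.141
v -0.759 0.633 1.78
v -0.598 0.754 1.434
v -2.631 -0.305 1.296
v -1.938 -0.487 2.037
v -3.237 -1.336 3.044
v -3.929 -1.155 2.304
v -2.311 0.201 2.135
v -3.61 -0.649 3.142
v -2.872 0.592 1.742
v -4.17 -0.258 2.749
v -3.291 0.457 1.088
v -4.59 -0.392 2.095
v -3.323 -0.124 0.556
v -4.622 -0.973 1.563
v -2.95 -0.811 0.458
v -4.249 -1.661 1.465
v -2.39 -1.202 0.851
v -3.688 -2.052 1.858
v -1.97 -1.068 1.505
v -3.269 -1.917 2.512
f 1 12 6
f 1 6 2
f 1 2 8
f 1 8 11
f 1 11 12
f 2 6 10
f 6 12 5
f 12 11 3
f 11 8 7
f 8 2 9
f 4 10 5
f 4 5 3
f 4 3 7
f 4 7 9
f 4 9 10
f 5 10 6
f 3 5 12
f 7 3 11
f 9 7 8
f 10 9 2
f 14 13 16
f 14 16 15
f 16 13 17
f 16 17 15
f 17 13 18
f 17 18 15
f 18 13 19
f 18 19 15
f 19 13 20
f 19 20 15
f 20 13 21
f 20 21 15
f 21 13 22
f 21 22 15
f 22 13 23
f 22 23 15
f 23 13 24
f 23 24 15
f 24 13 14
f 24 14 15
f 26 25 28
f 26 28 27
f 28 25 29
f 28 29 27
f 29 25 30
f 29 30 27
f 30 25 31
f 30 31 27
f 31 25 32
f 31 32 27
f 32 25 33
f 32 33 27
f 33 25 34
f 33 34 27
f 34 25 35
f 34 35 27
f 35 25 36
f 35 36 27
f 36 25 37
f 36 37 27
f 37 25 38
f 37 38 27
f 38 25 39
f 38 39 27
f 39 25 40
f 39 40 27
f 40 25 26
f 40 26 27
f 42 41 45
f 42 45 43
f 43 45 46
f 43 46 44
f 45 41 47
f 45 47 46
f 46 47 48
f 46 48 44
f 47 41 49
f 47 49 48
f 48 49 50
f 48 50 44
f 49 41 51
f 49 51 50
f 50 51 52
f 50 52 44
f 51 41 53
f 51 53 52
f 52 53 54
f 52 54 44
f 53 41 55
f 53 55 54
f 54 55 56
f 54 56 44
f 55 41 57
f 55 57 56
f 56 57 58
f 56 58 44
f 57 41 42
f 57 42 58
f 58 42 43
f 58 43 44



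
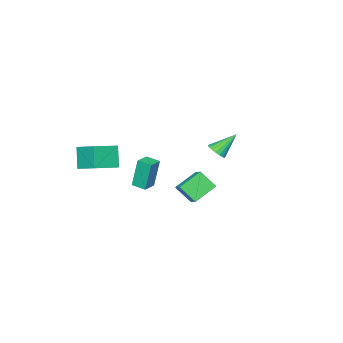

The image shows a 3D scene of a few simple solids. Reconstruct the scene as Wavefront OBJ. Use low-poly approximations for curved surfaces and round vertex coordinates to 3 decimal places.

v -3.014 1.223 1.593
v -2.538 1.299 1.967
v -3.966 1.797 2.687
v -2.549 1.535 1.834
v -2.651 1.71 1.653
v -2.826 1.788 1.46
v -3.038 1.754 1.294
v -3.245 1.615 1.186
v -3.406 1.399 1.16
v -3.49 1.147 1.219
v -3.479 0.911 1.352
v -3.377 0.736 1.532
v -3.202 0.658 1.725
v -2.99 0.692 1.892
v -2.783 0.831 1.999
v -2.622 1.048 2.026
v -0.074 -1.507 -0.353
v -0.368 -1.348 1.415
v -0.191 -0.69 -0.446
v -0.486 -0.532 1.323
v 0.786 -1.368 -0.223
v 0.491 -1.21 1.546
v 0.668 -0.552 -0.315
v 0.374 -0.393 1.453
v 2.547 -1.872 3.284
v 3.985 -2.231 3.735
v 2.682 -0.596 3.867
v 4.121 -0.955 4.318
v 3.039 -1.385 2.102
v 4.478 -1.744 2.553
v 3.175 -0.109 2.685
v 4.613 -0.468 3.136
v 2.433 2.962 2.066
v 1.213 3.286 2.739
v 2.171 3.757 1.207
v 0.951 4.081 1.879
v 2.869 3.619 2.541
v 1.649 3.943 3.213
v 2.607 4.414 1.681
v 1.387 4.738 2.354
f 2 1 4
f 2 4 3
f 4 1 5
f 4 5 3
f 5 1 6
f 5 6 3
f 6 1 7
f 6 7 3
f 7 1 8
f 7 8 3
f 8 1 9
f 8 9 3
f 9 1 10
f 9 10 3
f 10 1 11
f 10 11 3
f 11 1 12
f 11 12 3
f 12 1 13
f 12 13 3
f 13 1 14
f 13 14 3
f 14 1 15
f 14 15 3
f 15 1 16
f 15 16 3
f 16 1 2
f 16 2 3
f 18 20 17
f 21 18 17
f 17 20 19
f 19 21 17
f 18 24 20
f 22 18 21
f 22 24 18
f 20 24 19
f 23 21 19
f 19 24 23
f 23 22 21
f 24 22 23
f 26 28 25
f 29 26 25
f 25 28 27
f 27 29 25
f 26 32 28
f 30 26 29
f 30 32 26
f 28 32 27
f 31 29 27
f 27 32 31
f 31 30 29
f 32 30 31
f 34 36 33
f 37 34 33
f 33 36 35
f 35 37 33
f 34 40 36
f 38 34 37
f 38 40 34
f 36 40 35
f 39 37 35
f 35 40 39
f 39 38 37
f 40 38 39



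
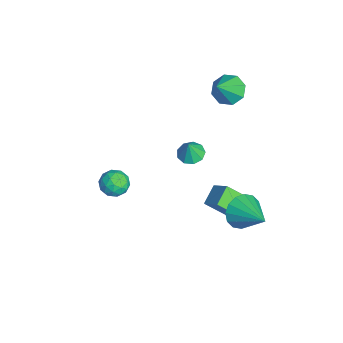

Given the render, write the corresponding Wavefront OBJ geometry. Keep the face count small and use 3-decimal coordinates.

v 2.694 -2.817 2.043
v 3.147 -3.214 1.486
v 2.813 -3.846 2.874
v 3.266 -4.243 2.317
v 3.567 -3.578 2.692
v 3.493 -2.943 2.178
v 2.467 -4.117 2.182
v 2.393 -3.482 1.668
v 3.006 -4.018 1.572
v 3.686 -3.685 1.887
v 2.274 -3.375 2.473
v 2.954 -3.042 2.788
v 2.91 -2.926 1.692
v 3.05 -4.134 2.668
v 3.227 -3.744 2.888
v 3.493 -3.977 2.561
v 3.114 -2.766 2.099
v 3.38 -2.999 1.771
v 3.627 -3.213 2.48
v 2.58 -4.061 2.589
v 2.846 -4.294 2.261
v 2.467 -3.083 1.799
v 2.733 -3.316 1.472
v 2.333 -3.847 1.88
v 3.094 -3.631 1.415
v 3.164 -4.236 1.903
v 2.694 -4.162 1.824
v 2.651 -3.789 1.522
v 3.493 -3.435 1.6
v 3.563 -4.04 2.088
v 3.74 -3.649 2.309
v 3.697 -3.276 2.007
v 3.411 -3.908 1.651
v 2.397 -3.02 2.272
v 2.467 -3.625 2.76
v 2.263 -3.784 2.353
v 2.22 -3.411 2.051
v 2.796 -2.824 2.457
v 2.866 -3.429 2.945
v 3.309 -3.271 2.838
v 3.266 -2.898 2.536
v 2.549 -3.152 2.709
v -1.194 1.952 -3.414
v -0.311 2.528 -2.555
v -0.978 3.191 -4.466
v -0.095 3.767 -3.607
v -0.265 1.333 -3.953
v 0.618 1.909 -3.094
v -0.049 2.572 -5.005
v 0.834 3.148 -4.146
v -3.899 2.991 2.184
v -3.094 3.124 1.659
v -2.821 2.209 3.636
v -3.251 3.708 2.09
v -3.788 3.871 2.576
v -4.389 3.52 2.833
v -4.703 2.858 2.709
v -4.546 2.275 2.278
v -4.009 2.111 1.792
v -3.408 2.463 1.535
v 1.668 3.101 -2.637
v 2.327 2.508 -3.237
v 3.292 3.999 -1.743
v 2.236 2.966 -3.534
v 1.994 3.461 -3.591
v 1.664 3.859 -3.392
v 1.335 4.054 -2.991
v 1.096 3.993 -2.495
v 1.01 3.694 -2.037
v 1.1 3.235 -1.74
v 1.343 2.74 -1.684
v 1.672 2.342 -1.883
v 2.001 2.147 -2.284
v 2.241 2.208 -2.779
v -1.525 0.769 -0.688
v -0.984 1.299 -0.752
v -1.215 0.591 0.448
v -1.429 1.517 -0.596
v -1.919 1.386 -0.483
v -2.225 0.965 -0.466
v -2.203 0.453 -0.552
v -1.864 0.089 -0.702
v -1.366 0.043 -0.845
v -0.943 0.336 -0.914
v -0.792 0.832 -0.878
f 1 38 17
f 38 12 41
f 17 41 6
f 38 41 17
f 1 17 13
f 17 6 18
f 13 18 2
f 17 18 13
f 1 13 22
f 13 2 23
f 22 23 8
f 13 23 22
f 1 22 34
f 22 8 37
f 34 37 11
f 22 37 34
f 1 34 38
f 34 11 42
f 38 42 12
f 34 42 38
f 2 18 29
f 18 6 32
f 29 32 10
f 18 32 29
f 6 41 19
f 41 12 40
f 19 40 5
f 41 40 19
f 12 42 39
f 42 11 35
f 39 35 3
f 42 35 39
f 11 37 36
f 37 8 24
f 36 24 7
f 37 24 36
f 8 23 28
f 23 2 25
f 28 25 9
f 23 25 28
f 4 30 16
f 30 10 31
f 16 31 5
f 30 31 16
f 4 16 14
f 16 5 15
f 14 15 3
f 16 15 14
f 4 14 21
f 14 3 20
f 21 20 7
f 14 20 21
f 4 21 26
f 21 7 27
f 26 27 9
f 21 27 26
f 4 26 30
f 26 9 33
f 30 33 10
f 26 33 30
f 5 31 19
f 31 10 32
f 19 32 6
f 31 32 19
f 3 15 39
f 15 5 40
f 39 40 12
f 15 40 39
f 7 20 36
f 20 3 35
f 36 35 11
f 20 35 36
f 9 27 28
f 27 7 24
f 28 24 8
f 27 24 28
f 10 33 29
f 33 9 25
f 29 25 2
f 33 25 29
f 44 46 43
f 47 44 43
f 43 46 45
f 45 47 43
f 44 50 46
f 48 44 47
f 48 50 44
f 46 50 45
f 49 47 45
f 45 50 49
f 49 48 47
f 50 48 49
f 52 51 54
f 52 54 53
f 54 51 55
f 54 55 53
f 55 51 56
f 55 56 53
f 56 51 57
f 56 57 53
f 57 51 58
f 57 58 53
f 58 51 59
f 58 59 53
f 59 51 60
f 59 60 53
f 60 51 52
f 60 52 53
f 62 61 64
f 62 64 63
f 64 61 65
f 64 65 63
f 65 61 66
f 65 66 63
f 66 61 67
f 66 67 63
f 67 61 68
f 67 68 63
f 68 61 69
f 68 69 63
f 69 61 70
f 69 70 63
f 70 61 71
f 70 71 63
f 71 61 72
f 71 72 63
f 72 61 73
f 72 73 63
f 73 61 74
f 73 74 63
f 74 61 62
f 74 62 63
f 76 75 78
f 76 78 77
f 78 75 79
f 78 79 77
f 79 75 80
f 79 80 77
f 80 75 81
f 80 81 77
f 81 75 82
f 81 82 77
f 82 75 83
f 82 83 77
f 83 75 84
f 83 84 77
f 84 75 85
f 84 85 77
f 85 75 76
f 85 76 77



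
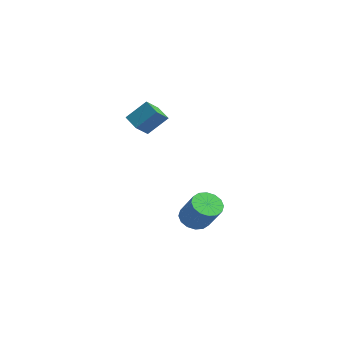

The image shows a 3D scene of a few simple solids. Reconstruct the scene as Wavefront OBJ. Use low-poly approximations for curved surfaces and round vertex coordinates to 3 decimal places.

v 3.38 2.603 -2.054
v 3.903 2.285 -2.504
v 4.943 2.258 -1.276
v 4.42 2.577 -0.826
v 3.958 2.672 -2.542
v 4.999 2.646 -1.315
v 3.858 3.042 -2.45
v 4.899 3.015 -1.222
v 3.63 3.293 -2.251
v 4.671 3.267 -1.023
v 3.335 3.36 -2
v 4.376 3.333 -0.772
v 3.052 3.224 -1.763
v 4.093 3.197 -0.535
v 2.857 2.922 -1.604
v 3.897 2.895 -0.376
v 2.801 2.534 -1.565
v 3.842 2.508 -0.338
v 2.901 2.165 -1.658
v 3.942 2.138 -0.43
v 3.129 1.913 -1.857
v 4.17 1.887 -0.629
v 3.424 1.847 -2.108
v 4.465 1.82 -0.88
v 3.707 1.983 -2.345
v 4.748 1.956 -1.117
v 1.28 0.378 3.89
v 1.688 1.199 4.797
v 1.064 1.133 3.304
v 1.472 1.954 4.211
v 2.148 0.346 3.529
v 2.556 1.167 4.436
v 1.932 1.101 2.943
v 2.34 1.922 3.85
f 2 1 5
f 2 5 3
f 3 5 6
f 3 6 4
f 5 1 7
f 5 7 6
f 6 7 8
f 6 8 4
f 7 1 9
f 7 9 8
f 8 9 10
f 8 10 4
f 9 1 11
f 9 11 10
f 10 11 12
f 10 12 4
f 11 1 13
f 11 13 12
f 12 13 14
f 12 14 4
f 13 1 15
f 13 15 14
f 14 15 16
f 14 16 4
f 15 1 17
f 15 17 16
f 16 17 18
f 16 18 4
f 17 1 19
f 17 19 18
f 18 19 20
f 18 20 4
f 19 1 21
f 19 21 20
f 20 21 22
f 20 22 4
f 21 1 23
f 21 23 22
f 22 23 24
f 22 24 4
f 23 1 25
f 23 25 24
f 24 25 26
f 24 26 4
f 25 1 2
f 25 2 26
f 26 2 3
f 26 3 4
f 28 30 27
f 31 28 27
f 27 30 29
f 29 31 27
f 28 34 30
f 32 28 31
f 32 34 28
f 30 34 29
f 33 31 29
f 29 34 33
f 33 32 31
f 34 32 33



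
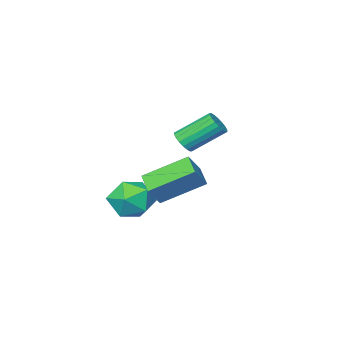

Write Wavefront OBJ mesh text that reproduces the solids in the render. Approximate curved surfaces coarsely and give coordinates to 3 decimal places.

v -3.335 0.241 -2.37
v -3.13 -0.111 -1.876
v -4.339 0.807 -0.717
v -4.545 1.159 -1.21
v -2.955 0.114 -1.871
v -4.164 1.031 -0.712
v -2.855 0.363 -1.965
v -4.064 1.281 -0.806
v -2.85 0.589 -2.139
v -4.059 1.507 -0.98
v -2.942 0.746 -2.359
v -4.151 1.663 -1.199
v -3.111 0.802 -2.58
v -4.32 1.72 -1.421
v -3.325 0.748 -2.76
v -4.534 1.666 -1.601
v -3.541 0.593 -2.863
v -4.75 1.511 -1.704
v -3.716 0.369 -2.868
v -4.925 1.286 -1.709
v -3.816 0.119 -2.774
v -5.025 1.037 -1.615
v -3.821 -0.107 -2.6
v -5.03 0.811 -1.441
v -3.729 -0.263 -2.381
v -4.938 0.654 -1.221
v -3.56 -0.32 -2.159
v -4.769 0.598 -1
v -3.346 -0.266 -1.979
v -4.555 0.652 -0.82
v 0.193 3.219 -3.977
v -0.223 2.245 -3.556
v -1.35 4.342 -2.904
v -1.767 3.368 -2.483
v 0.887 3.312 -3.077
v 0.47 2.338 -2.656
v -0.657 4.435 -2.004
v -1.073 3.461 -1.583
v 0.086 2.85 -3.973
v 1.05 3.386 -4.132
v 0.99 1.354 -3.528
v 1.954 1.89 -3.687
v 1.299 2.165 -2.828
v 0.74 3.089 -3.103
v 1.3 1.651 -4.557
v 0.741 2.575 -4.832
v 1.8 2.645 -4.493
v 1.8 2.962 -3.424
v 0.24 1.778 -4.236
v 0.24 2.095 -3.167
f 2 1 5
f 2 5 3
f 3 5 6
f 3 6 4
f 5 1 7
f 5 7 6
f 6 7 8
f 6 8 4
f 7 1 9
f 7 9 8
f 8 9 10
f 8 10 4
f 9 1 11
f 9 11 10
f 10 11 12
f 10 12 4
f 11 1 13
f 11 13 12
f 12 13 14
f 12 14 4
f 13 1 15
f 13 15 14
f 14 15 16
f 14 16 4
f 15 1 17
f 15 17 16
f 16 17 18
f 16 18 4
f 17 1 19
f 17 19 18
f 18 19 20
f 18 20 4
f 19 1 21
f 19 21 20
f 20 21 22
f 20 22 4
f 21 1 23
f 21 23 22
f 22 23 24
f 22 24 4
f 23 1 25
f 23 25 24
f 24 25 26
f 24 26 4
f 25 1 27
f 25 27 26
f 26 27 28
f 26 28 4
f 27 1 29
f 27 29 28
f 28 29 30
f 28 30 4
f 29 1 2
f 29 2 30
f 30 2 3
f 30 3 4
f 32 34 31
f 35 32 31
f 31 34 33
f 33 35 31
f 32 38 34
f 36 32 35
f 36 38 32
f 34 38 33
f 37 35 33
f 33 38 37
f 37 36 35
f 38 36 37
f 39 50 44
f 39 44 40
f 39 40 46
f 39 46 49
f 39 49 50
f 40 44 48
f 44 50 43
f 50 49 41
f 49 46 45
f 46 40 47
f 42 48 43
f 42 43 41
f 42 41 45
f 42 45 47
f 42 47 48
f 43 48 44
f 41 43 50
f 45 41 49
f 47 45 46
f 48 47 40



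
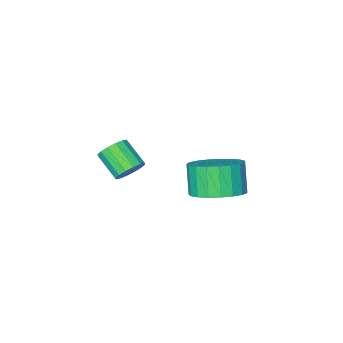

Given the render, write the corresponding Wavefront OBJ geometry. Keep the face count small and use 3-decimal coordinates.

v -3.335 4.161 -0.142
v -2.309 3.937 -0.001
v -2.598 3.355 1.182
v -3.625 3.579 1.042
v -2.342 4.335 0.186
v -2.632 3.752 1.37
v -2.548 4.702 0.317
v -2.837 4.12 1.5
v -2.889 4.976 0.369
v -3.178 4.394 1.552
v -3.308 5.109 0.332
v -3.597 4.527 1.515
v -3.731 5.078 0.213
v -4.02 4.496 1.396
v -4.086 4.889 0.033
v -4.375 4.307 1.216
v -4.311 4.574 -0.177
v -4.6 3.991 1.006
v -4.368 4.187 -0.381
v -4.657 3.605 0.802
v -4.246 3.796 -0.544
v -4.535 3.214 0.639
v -3.966 3.468 -0.637
v -4.255 2.886 0.546
v -3.578 3.26 -0.644
v -3.867 2.678 0.539
v -3.147 3.208 -0.565
v -3.437 2.625 0.618
v -2.75 3.32 -0.412
v -3.039 2.738 0.771
v -2.453 3.578 -0.213
v -2.742 2.996 0.97
v -1.95 0.413 -0.773
v -1.301 0.418 -0.89
v -1.16 -0.627 -0.165
v -1.81 -0.633 -0.047
v -1.342 0.608 -0.609
v -1.201 -0.437 0.116
v -1.545 0.745 -0.372
v -1.405 -0.3 0.354
v -1.858 0.794 -0.242
v -1.717 -0.252 0.484
v -2.195 0.74 -0.254
v -2.054 -0.306 0.471
v -2.466 0.598 -0.406
v -2.326 -0.447 0.32
v -2.6 0.407 -0.655
v -2.459 -0.638 0.07
v -2.559 0.217 -0.936
v -2.418 -0.828 -0.211
v -2.355 0.08 -1.174
v -2.215 -0.965 -0.448
v -2.043 0.032 -1.304
v -1.902 -1.014 -0.578
v -1.706 0.086 -1.291
v -1.565 -0.96 -0.566
v -1.434 0.227 -1.14
v -1.294 -0.818 -0.414
f 2 1 5
f 2 5 3
f 3 5 6
f 3 6 4
f 5 1 7
f 5 7 6
f 6 7 8
f 6 8 4
f 7 1 9
f 7 9 8
f 8 9 10
f 8 10 4
f 9 1 11
f 9 11 10
f 10 11 12
f 10 12 4
f 11 1 13
f 11 13 12
f 12 13 14
f 12 14 4
f 13 1 15
f 13 15 14
f 14 15 16
f 14 16 4
f 15 1 17
f 15 17 16
f 16 17 18
f 16 18 4
f 17 1 19
f 17 19 18
f 18 19 20
f 18 20 4
f 19 1 21
f 19 21 20
f 20 21 22
f 20 22 4
f 21 1 23
f 21 23 22
f 22 23 24
f 22 24 4
f 23 1 25
f 23 25 24
f 24 25 26
f 24 26 4
f 25 1 27
f 25 27 26
f 26 27 28
f 26 28 4
f 27 1 29
f 27 29 28
f 28 29 30
f 28 30 4
f 29 1 31
f 29 31 30
f 30 31 32
f 30 32 4
f 31 1 2
f 31 2 32
f 32 2 3
f 32 3 4
f 34 33 37
f 34 37 35
f 35 37 38
f 35 38 36
f 37 33 39
f 37 39 38
f 38 39 40
f 38 40 36
f 39 33 41
f 39 41 40
f 40 41 42
f 40 42 36
f 41 33 43
f 41 43 42
f 42 43 44
f 42 44 36
f 43 33 45
f 43 45 44
f 44 45 46
f 44 46 36
f 45 33 47
f 45 47 46
f 46 47 48
f 46 48 36
f 47 33 49
f 47 49 48
f 48 49 50
f 48 50 36
f 49 33 51
f 49 51 50
f 50 51 52
f 50 52 36
f 51 33 53
f 51 53 52
f 52 53 54
f 52 54 36
f 53 33 55
f 53 55 54
f 54 55 56
f 54 56 36
f 55 33 57
f 55 57 56
f 56 57 58
f 56 58 36
f 57 33 34
f 57 34 58
f 58 34 35
f 58 35 36



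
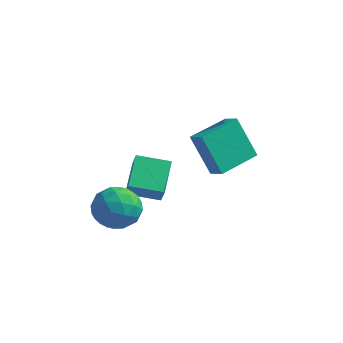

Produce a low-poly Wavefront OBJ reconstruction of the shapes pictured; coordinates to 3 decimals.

v 1.902 -2.108 -0.252
v 0.889 -2.089 1.667
v 2.506 -0.183 0.048
v 1.493 -0.164 1.967
v 2.627 -2.396 0.133
v 1.614 -2.377 2.052
v 3.231 -0.471 0.433
v 2.218 -0.452 2.352
v -3.427 -0.47 -4.34
v -4.005 1.088 -3.359
v -2.003 0.283 -4.698
v -2.581 1.841 -3.716
v -2.979 -0.881 -3.424
v -3.557 0.677 -2.442
v -1.555 -0.128 -3.781
v -2.133 1.43 -2.8
v -2.618 -2.095 -2.678
v -1.604 -1.991 -3.328
v -2.976 -3.829 -3.512
v -1.962 -3.725 -4.162
v -1.898 -3.891 -2.966
v -1.678 -2.82 -2.451
v -2.902 -3 -4.389
v -2.682 -1.929 -3.874
v -1.78 -2.551 -4.386
v -1.159 -3.102 -3.507
v -3.421 -2.718 -3.333
v -2.8 -3.269 -2.454
v -2.08 -1.891 -2.93
v -2.5 -3.929 -3.91
v -2.463 -4.027 -3.207
v -1.867 -3.966 -3.589
v -2.123 -2.378 -2.414
v -1.527 -2.317 -2.796
v -1.7 -3.434 -2.584
v -3.053 -3.503 -4.044
v -2.457 -3.442 -4.426
v -2.713 -1.854 -3.251
v -2.117 -1.793 -3.633
v -2.88 -2.386 -4.256
v -1.587 -2.159 -3.934
v -1.797 -3.178 -4.424
v -2.35 -2.752 -4.557
v -2.22 -2.122 -4.255
v -1.222 -2.483 -3.417
v -1.432 -3.502 -3.907
v -1.395 -3.599 -3.204
v -1.265 -2.97 -2.901
v -1.326 -2.811 -4.039
v -3.148 -2.318 -2.933
v -3.358 -3.337 -3.423
v -3.315 -2.85 -3.939
v -3.185 -2.221 -3.636
v -2.783 -2.642 -2.416
v -2.993 -3.661 -2.906
v -2.36 -3.698 -2.585
v -2.23 -3.068 -2.283
v -3.254 -3.009 -2.801
f 2 4 1
f 5 2 1
f 1 4 3
f 3 5 1
f 2 8 4
f 6 2 5
f 6 8 2
f 4 8 3
f 7 5 3
f 3 8 7
f 7 6 5
f 8 6 7
f 10 12 9
f 13 10 9
f 9 12 11
f 11 13 9
f 10 16 12
f 14 10 13
f 14 16 10
f 12 16 11
f 15 13 11
f 11 16 15
f 15 14 13
f 16 14 15
f 17 54 33
f 54 28 57
f 33 57 22
f 54 57 33
f 17 33 29
f 33 22 34
f 29 34 18
f 33 34 29
f 17 29 38
f 29 18 39
f 38 39 24
f 29 39 38
f 17 38 50
f 38 24 53
f 50 53 27
f 38 53 50
f 17 50 54
f 50 27 58
f 54 58 28
f 50 58 54
f 18 34 45
f 34 22 48
f 45 48 26
f 34 48 45
f 22 57 35
f 57 28 56
f 35 56 21
f 57 56 35
f 28 58 55
f 58 27 51
f 55 51 19
f 58 51 55
f 27 53 52
f 53 24 40
f 52 40 23
f 53 40 52
f 24 39 44
f 39 18 41
f 44 41 25
f 39 41 44
f 20 46 32
f 46 26 47
f 32 47 21
f 46 47 32
f 20 32 30
f 32 21 31
f 30 31 19
f 32 31 30
f 20 30 37
f 30 19 36
f 37 36 23
f 30 36 37
f 20 37 42
f 37 23 43
f 42 43 25
f 37 43 42
f 20 42 46
f 42 25 49
f 46 49 26
f 42 49 46
f 21 47 35
f 47 26 48
f 35 48 22
f 47 48 35
f 19 31 55
f 31 21 56
f 55 56 28
f 31 56 55
f 23 36 52
f 36 19 51
f 52 51 27
f 36 51 52
f 25 43 44
f 43 23 40
f 44 40 24
f 43 40 44
f 26 49 45
f 49 25 41
f 45 41 18
f 49 41 45



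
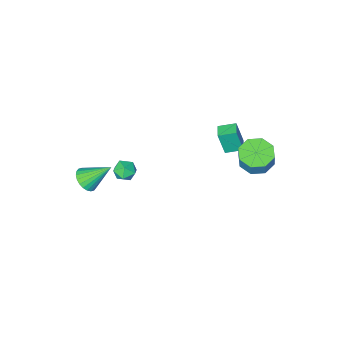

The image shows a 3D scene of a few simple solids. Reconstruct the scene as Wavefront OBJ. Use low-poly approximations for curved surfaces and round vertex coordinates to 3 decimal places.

v -4.605 -1.061 -2.941
v -4.282 -1.347 -1.369
v -4.11 -0.322 -2.908
v -3.787 -0.608 -1.336
v -3.733 -1.632 -3.224
v -3.41 -1.918 -1.652
v -3.238 -0.893 -3.191
v -2.915 -1.179 -1.619
v 2.521 -1.188 -1.954
v 2.966 -1.556 -1.482
v 2.594 -2.104 -2.738
v 3.039 -2.472 -2.266
v 2.319 -2.37 -2.097
v 2.274 -1.804 -1.612
v 3.286 -1.856 -2.608
v 3.241 -1.29 -2.123
v 3.439 -1.969 -1.886
v 2.842 -2.287 -1.57
v 2.718 -1.373 -2.65
v 2.121 -1.691 -2.334
v -3.626 1.583 -1.774
v -2.843 2.17 -2.125
v -2.59 2.484 -1.037
v -3.374 1.897 -0.686
v -3.528 2.572 -2.081
v -3.276 2.885 -0.993
v -4.271 2.394 -1.858
v -4.019 2.708 -0.77
v -4.637 1.742 -1.585
v -4.384 2.055 -0.497
v -4.41 0.996 -1.423
v -4.157 1.31 -0.335
v -3.724 0.595 -1.467
v -3.472 0.908 -0.379
v -2.981 0.772 -1.69
v -2.729 1.086 -0.602
v -2.616 1.425 -1.963
v -2.363 1.738 -0.875
v 3.988 -4.049 -4.359
v 4.342 -4.501 -3.76
v 2.852 -3.191 -3.041
v 4.534 -4.24 -3.764
v 4.643 -3.95 -3.859
v 4.652 -3.676 -4.03
v 4.56 -3.458 -4.251
v 4.381 -3.33 -4.489
v 4.142 -3.311 -4.707
v 3.88 -3.405 -4.872
v 3.634 -3.597 -4.958
v 3.442 -3.858 -4.954
v 3.333 -4.148 -4.859
v 3.324 -4.423 -4.688
v 3.416 -4.641 -4.467
v 3.595 -4.769 -4.229
v 3.834 -4.787 -4.011
v 4.096 -4.693 -3.846
f 2 4 1
f 5 2 1
f 1 4 3
f 3 5 1
f 2 8 4
f 6 2 5
f 6 8 2
f 4 8 3
f 7 5 3
f 3 8 7
f 7 6 5
f 8 6 7
f 9 20 14
f 9 14 10
f 9 10 16
f 9 16 19
f 9 19 20
f 10 14 18
f 14 20 13
f 20 19 11
f 19 16 15
f 16 10 17
f 12 18 13
f 12 13 11
f 12 11 15
f 12 15 17
f 12 17 18
f 13 18 14
f 11 13 20
f 15 11 19
f 17 15 16
f 18 17 10
f 22 21 25
f 22 25 23
f 23 25 26
f 23 26 24
f 25 21 27
f 25 27 26
f 26 27 28
f 26 28 24
f 27 21 29
f 27 29 28
f 28 29 30
f 28 30 24
f 29 21 31
f 29 31 30
f 30 31 32
f 30 32 24
f 31 21 33
f 31 33 32
f 32 33 34
f 32 34 24
f 33 21 35
f 33 35 34
f 34 35 36
f 34 36 24
f 35 21 37
f 35 37 36
f 36 37 38
f 36 38 24
f 37 21 22
f 37 22 38
f 38 22 23
f 38 23 24
f 40 39 42
f 40 42 41
f 42 39 43
f 42 43 41
f 43 39 44
f 43 44 41
f 44 39 45
f 44 45 41
f 45 39 46
f 45 46 41
f 46 39 47
f 46 47 41
f 47 39 48
f 47 48 41
f 48 39 49
f 48 49 41
f 49 39 50
f 49 50 41
f 50 39 51
f 50 51 41
f 51 39 52
f 51 52 41
f 52 39 53
f 52 53 41
f 53 39 54
f 53 54 41
f 54 39 55
f 54 55 41
f 55 39 56
f 55 56 41
f 56 39 40
f 56 40 41



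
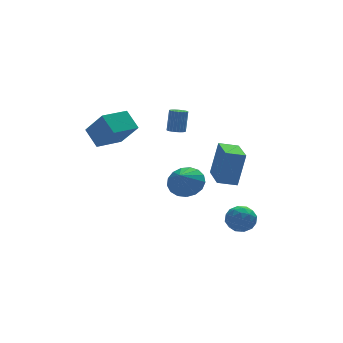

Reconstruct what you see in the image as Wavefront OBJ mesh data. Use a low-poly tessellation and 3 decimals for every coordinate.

v 2.137 -0.54 -3.484
v 2.938 -0.644 -3.913
v 2.582 -1.476 -2.427
v 3.383 -1.58 -2.856
v 3.177 -0.782 -2.459
v 2.902 -0.204 -3.112
v 2.618 -1.916 -3.228
v 2.343 -1.338 -3.881
v 3.236 -1.495 -3.755
v 3.581 -0.793 -3.279
v 1.939 -1.327 -3.061
v 2.284 -0.625 -2.585
v 2.499 -0.51 -3.791
v 3.021 -1.61 -2.549
v 2.9 -1.141 -2.315
v 3.371 -1.202 -2.567
v 2.477 -0.251 -3.321
v 2.948 -0.312 -3.573
v 3.088 -0.393 -2.718
v 2.572 -1.808 -2.767
v 3.043 -1.869 -3.019
v 2.149 -0.918 -3.773
v 2.62 -0.979 -4.025
v 2.432 -1.727 -3.622
v 3.144 -1.071 -3.95
v 3.406 -1.621 -3.329
v 2.956 -1.819 -3.548
v 2.795 -1.479 -3.932
v 3.347 -0.659 -3.671
v 3.609 -1.209 -3.05
v 3.487 -0.74 -2.816
v 3.326 -0.4 -3.2
v 3.522 -1.159 -3.578
v 1.911 -0.911 -3.29
v 2.173 -1.461 -2.669
v 2.194 -1.72 -3.14
v 2.033 -1.38 -3.524
v 2.114 -0.499 -3.011
v 2.376 -1.049 -2.39
v 2.725 -0.641 -2.408
v 2.564 -0.301 -2.792
v 1.998 -0.961 -2.762
v -4.175 2.161 1.788
v -4.516 3.134 2.659
v -2.626 2.862 1.611
v -2.966 3.835 2.482
v -3.534 1.105 3.218
v -3.874 2.078 4.089
v -1.984 1.806 3.041
v -2.325 2.779 3.912
v 0.725 3.734 1.532
v 1.179 3.946 1.394
v 1.43 4.278 2.731
v 0.975 4.066 2.868
v 1.055 4.105 1.378
v 1.305 4.437 2.714
v 0.88 4.208 1.385
v 1.13 4.54 2.722
v 0.682 4.239 1.414
v 0.932 4.571 2.751
v 0.49 4.193 1.462
v 0.74 4.525 2.798
v 0.334 4.077 1.52
v 0.584 4.409 2.856
v 0.237 3.908 1.579
v 0.488 4.241 2.916
v 0.215 3.714 1.632
v 0.465 4.046 2.969
v 0.27 3.522 1.669
v 0.521 3.854 3.006
v 0.395 3.363 1.686
v 0.645 3.695 3.022
v 0.57 3.26 1.678
v 0.82 3.592 3.015
v 0.768 3.229 1.649
v 1.018 3.561 2.986
v 0.96 3.275 1.602
v 1.21 3.607 2.938
v 1.116 3.391 1.544
v 1.366 3.723 2.88
v 1.212 3.559 1.484
v 1.463 3.892 2.821
v 1.235 3.754 1.431
v 1.485 4.086 2.768
v 2.393 1.75 -1.78
v 2.937 1.952 0.321
v 2.734 3.882 -2.074
v 3.279 4.085 0.027
v 3.501 1.535 -2.047
v 4.046 1.738 0.054
v 3.843 3.668 -2.341
v 4.387 3.87 -0.24
v 0.72 1.999 -1.577
v 1.363 1.178 -1.817
v 0.08 1.201 -0.563
v 1.62 1.433 -1.455
v 1.67 1.818 -1.12
v 1.503 2.244 -0.891
v 1.156 2.614 -0.818
v 0.71 2.843 -0.92
v 0.265 2.879 -1.172
v -0.075 2.713 -1.517
v -0.233 2.383 -1.876
v -0.173 1.966 -2.166
v 0.092 1.556 -2.321
v 0.5 1.247 -2.306
v 0.959 1.111 -2.124
f 1 38 17
f 38 12 41
f 17 41 6
f 38 41 17
f 1 17 13
f 17 6 18
f 13 18 2
f 17 18 13
f 1 13 22
f 13 2 23
f 22 23 8
f 13 23 22
f 1 22 34
f 22 8 37
f 34 37 11
f 22 37 34
f 1 34 38
f 34 11 42
f 38 42 12
f 34 42 38
f 2 18 29
f 18 6 32
f 29 32 10
f 18 32 29
f 6 41 19
f 41 12 40
f 19 40 5
f 41 40 19
f 12 42 39
f 42 11 35
f 39 35 3
f 42 35 39
f 11 37 36
f 37 8 24
f 36 24 7
f 37 24 36
f 8 23 28
f 23 2 25
f 28 25 9
f 23 25 28
f 4 30 16
f 30 10 31
f 16 31 5
f 30 31 16
f 4 16 14
f 16 5 15
f 14 15 3
f 16 15 14
f 4 14 21
f 14 3 20
f 21 20 7
f 14 20 21
f 4 21 26
f 21 7 27
f 26 27 9
f 21 27 26
f 4 26 30
f 26 9 33
f 30 33 10
f 26 33 30
f 5 31 19
f 31 10 32
f 19 32 6
f 31 32 19
f 3 15 39
f 15 5 40
f 39 40 12
f 15 40 39
f 7 20 36
f 20 3 35
f 36 35 11
f 20 35 36
f 9 27 28
f 27 7 24
f 28 24 8
f 27 24 28
f 10 33 29
f 33 9 25
f 29 25 2
f 33 25 29
f 44 46 43
f 47 44 43
f 43 46 45
f 45 47 43
f 44 50 46
f 48 44 47
f 48 50 44
f 46 50 45
f 49 47 45
f 45 50 49
f 49 48 47
f 50 48 49
f 52 51 55
f 52 55 53
f 53 55 56
f 53 56 54
f 55 51 57
f 55 57 56
f 56 57 58
f 56 58 54
f 57 51 59
f 57 59 58
f 58 59 60
f 58 60 54
f 59 51 61
f 59 61 60
f 60 61 62
f 60 62 54
f 61 51 63
f 61 63 62
f 62 63 64
f 62 64 54
f 63 51 65
f 63 65 64
f 64 65 66
f 64 66 54
f 65 51 67
f 65 67 66
f 66 67 68
f 66 68 54
f 67 51 69
f 67 69 68
f 68 69 70
f 68 70 54
f 69 51 71
f 69 71 70
f 70 71 72
f 70 72 54
f 71 51 73
f 71 73 72
f 72 73 74
f 72 74 54
f 73 51 75
f 73 75 74
f 74 75 76
f 74 76 54
f 75 51 77
f 75 77 76
f 76 77 78
f 76 78 54
f 77 51 79
f 77 79 78
f 78 79 80
f 78 80 54
f 79 51 81
f 79 81 80
f 80 81 82
f 80 82 54
f 81 51 83
f 81 83 82
f 82 83 84
f 82 84 54
f 83 51 52
f 83 52 84
f 84 52 53
f 84 53 54
f 86 88 85
f 89 86 85
f 85 88 87
f 87 89 85
f 86 92 88
f 90 86 89
f 90 92 86
f 88 92 87
f 91 89 87
f 87 92 91
f 91 90 89
f 92 90 91
f 94 93 96
f 94 96 95
f 96 93 97
f 96 97 95
f 97 93 98
f 97 98 95
f 98 93 99
f 98 99 95
f 99 93 100
f 99 100 95
f 100 93 101
f 100 101 95
f 101 93 102
f 101 102 95
f 102 93 103
f 102 103 95
f 103 93 104
f 103 104 95
f 104 93 105
f 104 105 95
f 105 93 106
f 105 106 95
f 106 93 107
f 106 107 95
f 107 93 94
f 107 94 95



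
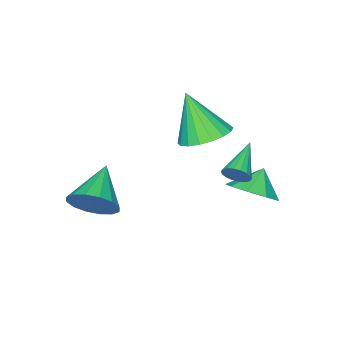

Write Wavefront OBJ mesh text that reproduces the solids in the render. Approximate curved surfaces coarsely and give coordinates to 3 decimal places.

v 1.75 -1.889 -1.358
v 2.404 -2.229 -0.624
v 0.25 -2.711 -0.402
v 2.245 -1.743 -0.455
v 1.954 -1.296 -0.528
v 1.608 -1.008 -0.824
v 1.3 -0.956 -1.263
v 1.113 -1.155 -1.727
v 1.097 -1.55 -2.092
v 1.256 -2.036 -2.261
v 1.547 -2.482 -2.188
v 1.893 -2.77 -1.892
v 2.2 -2.822 -1.453
v 2.388 -2.624 -0.989
v -2.379 -0.138 1.209
v -1.301 0.019 1.242
v -2.301 -1.082 3.151
v -1.476 0.424 1.446
v -1.829 0.717 1.603
v -2.291 0.84 1.682
v -2.771 0.77 1.667
v -3.173 0.52 1.562
v -3.418 0.14 1.387
v -3.458 -0.295 1.177
v -3.283 -0.7 0.973
v -2.93 -0.993 0.816
v -2.468 -1.117 0.737
v -1.988 -1.046 0.752
v -1.586 -0.797 0.857
v -1.341 -0.416 1.032
v -1.66 2.059 0.496
v -1.336 1.693 0.808
v -3.08 1.441 1.244
v -1.348 1.902 0.959
v -1.421 2.142 1.018
v -1.542 2.366 0.974
v -1.686 2.529 0.835
v -1.825 2.599 0.629
v -1.931 2.562 0.397
v -1.984 2.426 0.184
v -1.972 2.216 0.033
v -1.899 1.976 -0.026
v -1.778 1.752 0.018
v -1.634 1.589 0.157
v -1.495 1.519 0.363
v -1.389 1.556 0.596
v -2.867 1.822 -1.262
v -2.12 2.208 -0.584
v -3.613 1.678 -0.358
v -2.538 2.761 -0.842
v -3.11 2.873 -1.296
v -3.568 2.494 -1.734
v -3.699 1.8 -1.951
v -3.44 1.116 -1.846
v -2.913 0.762 -1.467
v -2.365 0.904 -0.993
v -2.052 1.475 -0.644
f 2 1 4
f 2 4 3
f 4 1 5
f 4 5 3
f 5 1 6
f 5 6 3
f 6 1 7
f 6 7 3
f 7 1 8
f 7 8 3
f 8 1 9
f 8 9 3
f 9 1 10
f 9 10 3
f 10 1 11
f 10 11 3
f 11 1 12
f 11 12 3
f 12 1 13
f 12 13 3
f 13 1 14
f 13 14 3
f 14 1 2
f 14 2 3
f 16 15 18
f 16 18 17
f 18 15 19
f 18 19 17
f 19 15 20
f 19 20 17
f 20 15 21
f 20 21 17
f 21 15 22
f 21 22 17
f 22 15 23
f 22 23 17
f 23 15 24
f 23 24 17
f 24 15 25
f 24 25 17
f 25 15 26
f 25 26 17
f 26 15 27
f 26 27 17
f 27 15 28
f 27 28 17
f 28 15 29
f 28 29 17
f 29 15 30
f 29 30 17
f 30 15 16
f 30 16 17
f 32 31 34
f 32 34 33
f 34 31 35
f 34 35 33
f 35 31 36
f 35 36 33
f 36 31 37
f 36 37 33
f 37 31 38
f 37 38 33
f 38 31 39
f 38 39 33
f 39 31 40
f 39 40 33
f 40 31 41
f 40 41 33
f 41 31 42
f 41 42 33
f 42 31 43
f 42 43 33
f 43 31 44
f 43 44 33
f 44 31 45
f 44 45 33
f 45 31 46
f 45 46 33
f 46 31 32
f 46 32 33
f 48 47 50
f 48 50 49
f 50 47 51
f 50 51 49
f 51 47 52
f 51 52 49
f 52 47 53
f 52 53 49
f 53 47 54
f 53 54 49
f 54 47 55
f 54 55 49
f 55 47 56
f 55 56 49
f 56 47 57
f 56 57 49
f 57 47 48
f 57 48 49



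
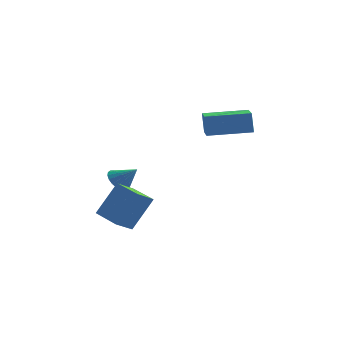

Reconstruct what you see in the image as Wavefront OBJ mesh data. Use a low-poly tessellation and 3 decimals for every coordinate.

v -2.75 -0.831 -4.498
v -3.551 -1.362 -3.848
v -1.716 -0.405 -2.876
v -2.517 -0.936 -2.226
v -2.003 -2.124 -4.634
v -2.804 -2.655 -3.984
v -0.969 -1.698 -3.012
v -1.77 -2.229 -2.362
v -2.257 0.643 -2.799
v -1.845 0.386 -3.317
v -1.443 0.257 -1.961
v -1.743 0.662 -3.289
v -1.73 0.934 -3.176
v -1.808 1.156 -2.998
v -1.964 1.29 -2.785
v -2.17 1.311 -2.575
v -2.391 1.217 -2.404
v -2.589 1.024 -2.301
v -2.73 0.765 -2.284
v -2.788 0.485 -2.356
v -2.755 0.232 -2.505
v -2.636 0.05 -2.704
v -2.451 -0.029 -2.92
v -2.232 0.008 -3.115
v -2.018 0.155 -3.256
v 1.783 0.235 0
v 1.729 0.543 1.086
v 1.955 1.845 -0.448
v 1.901 2.153 0.638
v 3.959 0.047 0.162
v 3.905 0.355 1.248
v 4.131 1.657 -0.286
v 4.077 1.965 0.8
f 2 4 1
f 5 2 1
f 1 4 3
f 3 5 1
f 2 8 4
f 6 2 5
f 6 8 2
f 4 8 3
f 7 5 3
f 3 8 7
f 7 6 5
f 8 6 7
f 10 9 12
f 10 12 11
f 12 9 13
f 12 13 11
f 13 9 14
f 13 14 11
f 14 9 15
f 14 15 11
f 15 9 16
f 15 16 11
f 16 9 17
f 16 17 11
f 17 9 18
f 17 18 11
f 18 9 19
f 18 19 11
f 19 9 20
f 19 20 11
f 20 9 21
f 20 21 11
f 21 9 22
f 21 22 11
f 22 9 23
f 22 23 11
f 23 9 24
f 23 24 11
f 24 9 25
f 24 25 11
f 25 9 10
f 25 10 11
f 27 29 26
f 30 27 26
f 26 29 28
f 28 30 26
f 27 33 29
f 31 27 30
f 31 33 27
f 29 33 28
f 32 30 28
f 28 33 32
f 32 31 30
f 33 31 32

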